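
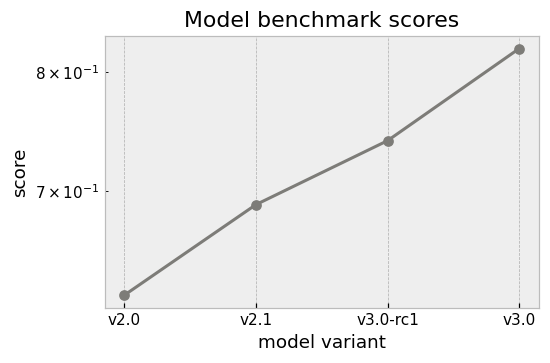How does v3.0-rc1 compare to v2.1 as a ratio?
v3.0-rc1 ≈ 0.74, v2.1 ≈ 0.68; 0.74/0.68 ≈ 1.09.

≈ 1.09×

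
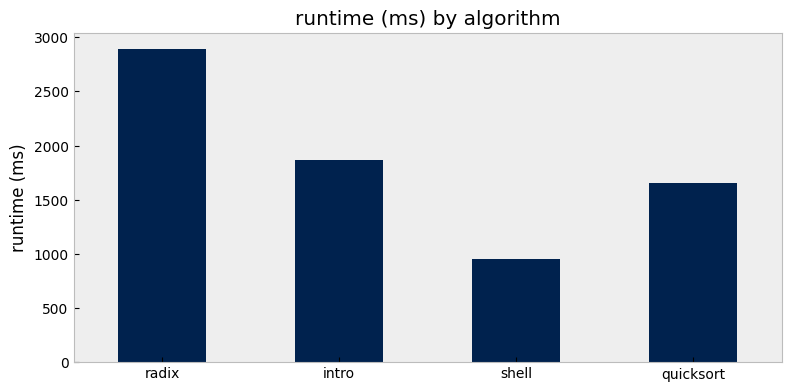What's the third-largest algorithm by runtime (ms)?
Top 4: radix ≈ 3000, intro ≈ 2000, quicksort ≈ 1500, shell ≈ 1000.

quicksort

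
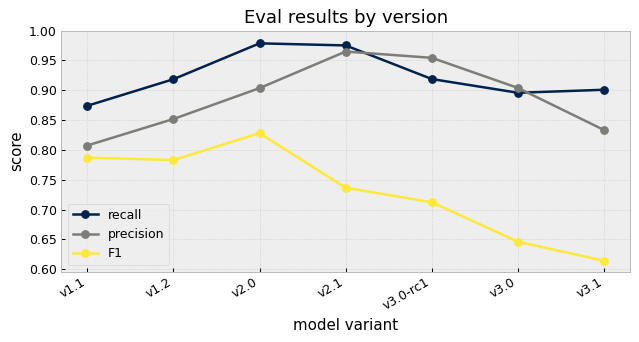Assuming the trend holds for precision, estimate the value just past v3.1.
≈ 0.8

Last three: 0.95, 0.90, 0.85 → slope ≈ -0.05/step → next ≈ 0.8.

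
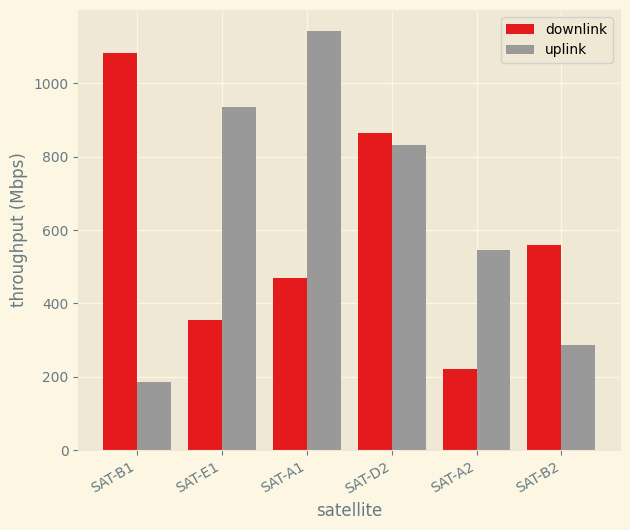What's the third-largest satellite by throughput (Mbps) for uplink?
Top 4 for uplink: SAT-A1 ≈ 1100, SAT-E1 ≈ 900, SAT-D2 ≈ 800, SAT-A2 ≈ 500.

SAT-D2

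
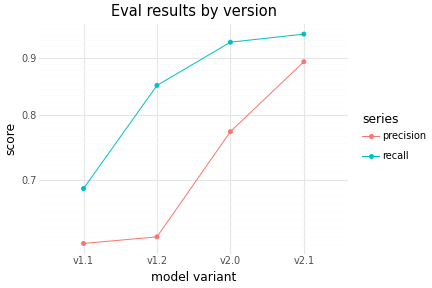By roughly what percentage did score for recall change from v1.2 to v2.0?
≈ +11.8%

v1.2 ≈ 0.85, v2.0 ≈ 0.95; (0.95 − 0.85) / 0.85 ≈ +11.8%.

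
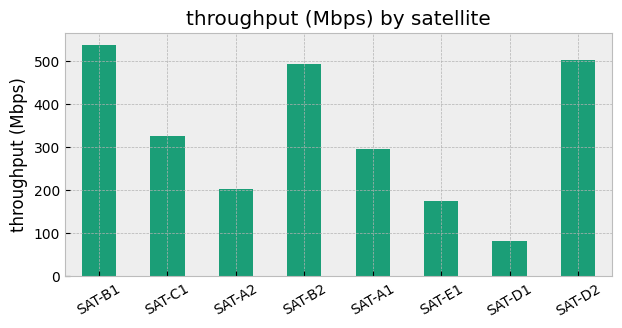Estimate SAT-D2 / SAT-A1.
SAT-D2 ≈ 500, SAT-A1 ≈ 300; 500/300 ≈ 1.67.

≈ 1.67×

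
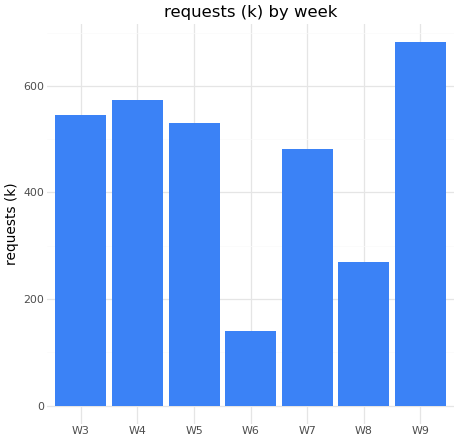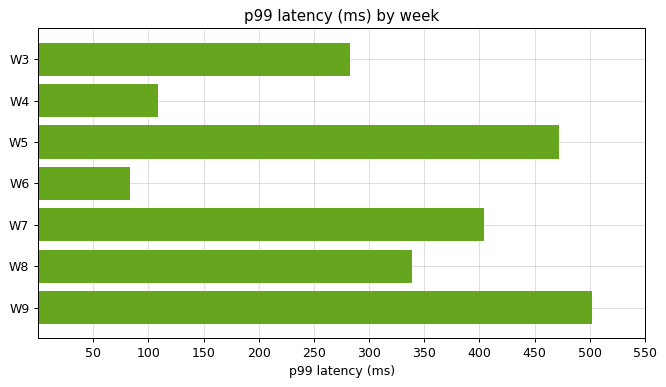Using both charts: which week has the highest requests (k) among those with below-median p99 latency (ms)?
Chart 2 median p99 latency (ms) ≈ 350; below-median weeks: W3, W4, W6. Among those, W4 has the highest requests (k) (≈ 600).

W4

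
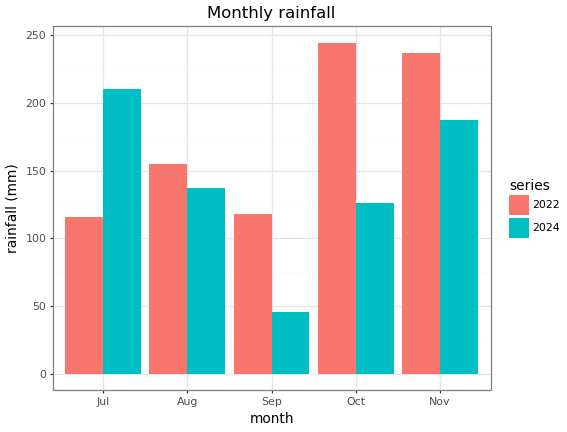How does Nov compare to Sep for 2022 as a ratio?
Nov ≈ 225, Sep ≈ 125; 225/125 ≈ 1.8.

≈ 1.8×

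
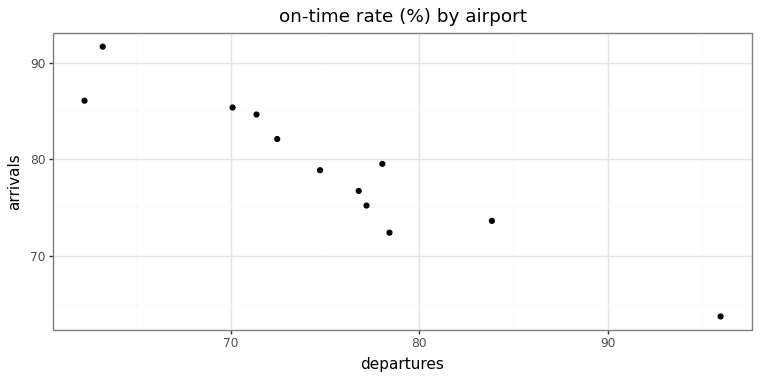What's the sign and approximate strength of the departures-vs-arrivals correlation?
Points are negatively correlated; strong (|r| ≈ 0.9).

negative, strong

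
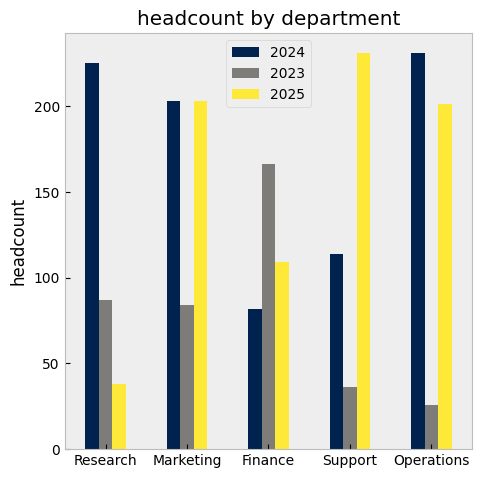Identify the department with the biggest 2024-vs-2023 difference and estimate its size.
Operations: 2024 ≈ 240, 2023 ≈ 20 → gap ≈ 220. Next-largest (Research) is only ≈ 140.

Operations, ≈ 220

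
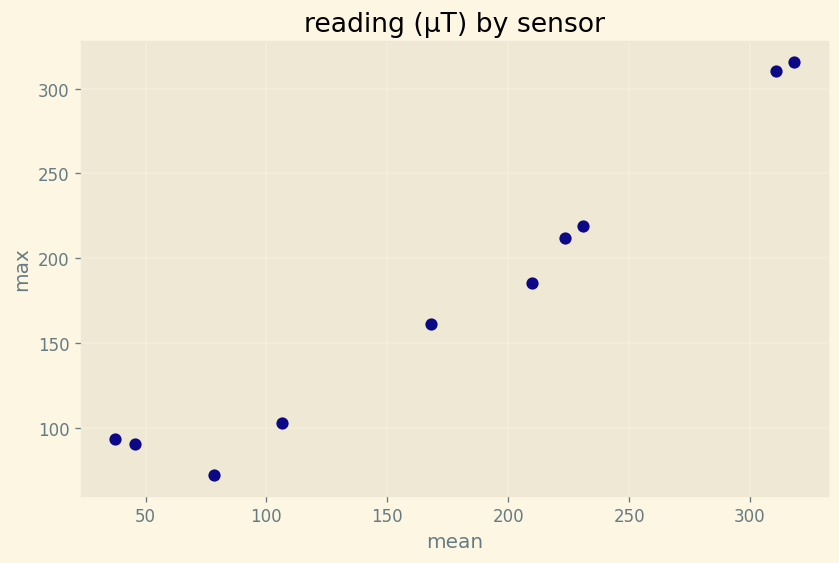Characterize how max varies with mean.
positive, strong

Points are positively correlated; strong (|r| ≈ 1.0).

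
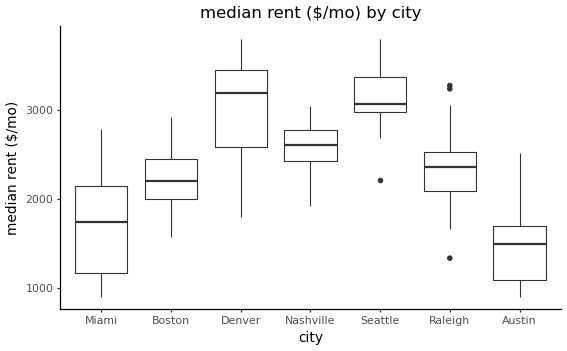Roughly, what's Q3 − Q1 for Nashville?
≈ 400

Q3 ≈ 2800, Q1 ≈ 2400; IQR ≈ 400.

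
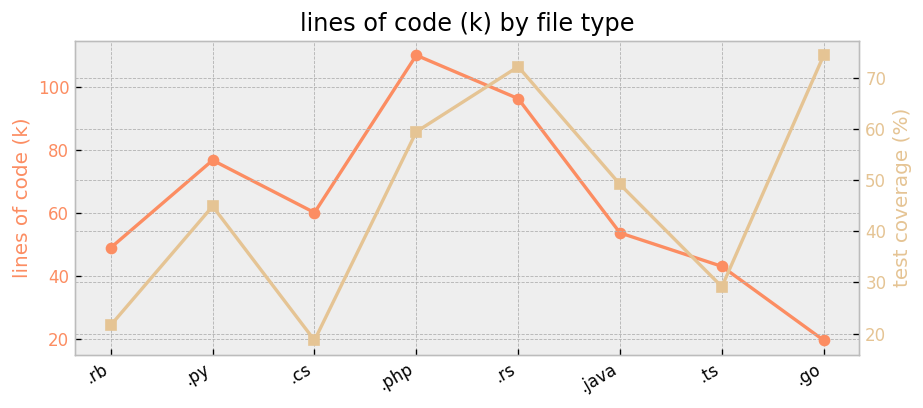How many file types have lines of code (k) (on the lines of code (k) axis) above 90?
2

Above 90: .php, .rs.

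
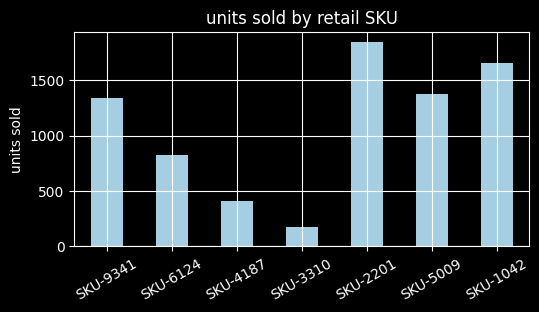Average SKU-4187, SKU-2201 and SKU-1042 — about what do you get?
(400 + 1800 + 1600) / 3 ≈ 1267.

≈ 1267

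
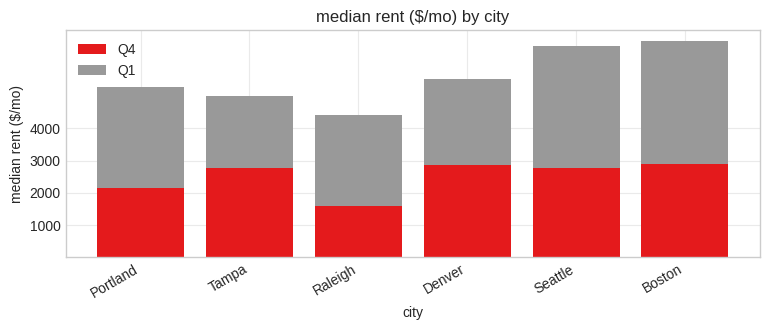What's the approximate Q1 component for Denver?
Q1 top ≈ 6000, bottom ≈ 3000; segment ≈ 3000.

≈ 3000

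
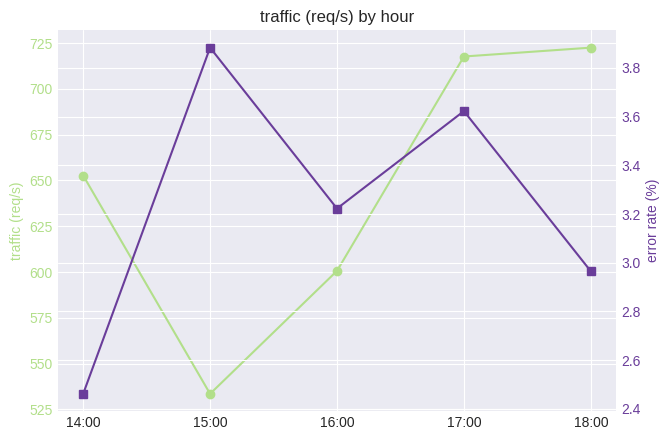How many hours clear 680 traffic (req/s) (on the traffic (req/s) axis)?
2

Above 680: 17:00, 18:00.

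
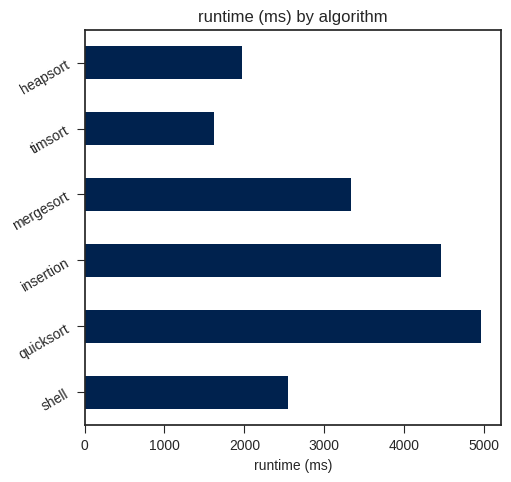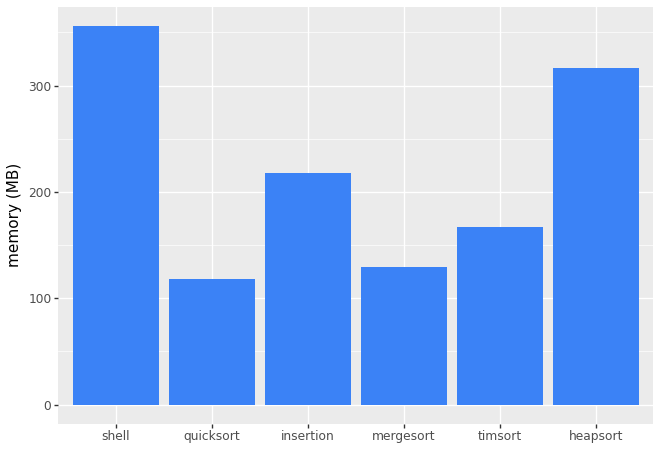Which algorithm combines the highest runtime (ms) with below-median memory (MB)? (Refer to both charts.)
quicksort

Chart 2 median memory (MB) ≈ 200; below-median algorithms: quicksort, mergesort, timsort. Among those, quicksort has the highest runtime (ms) (≈ 5000).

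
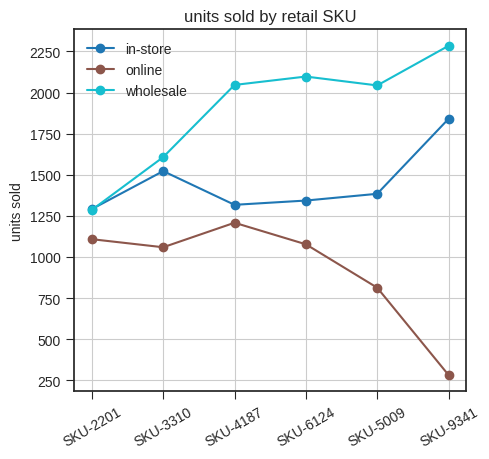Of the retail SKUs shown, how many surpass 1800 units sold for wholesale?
Above 1800: SKU-4187, SKU-6124, SKU-5009, SKU-9341.

4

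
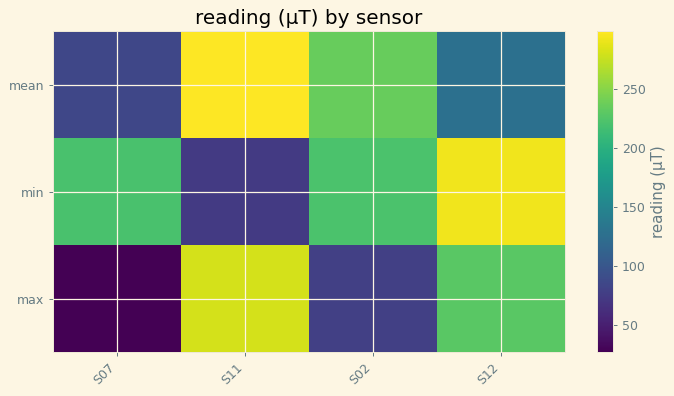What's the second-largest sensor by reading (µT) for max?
Top 3 for max: S11 ≈ 275, S12 ≈ 225, S02 ≈ 75.

S12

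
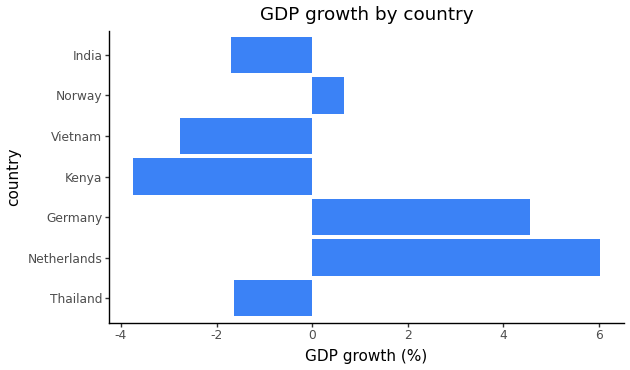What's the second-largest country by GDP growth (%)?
Top 3: Netherlands ≈ 6, Germany ≈ 5, Norway ≈ 1.

Germany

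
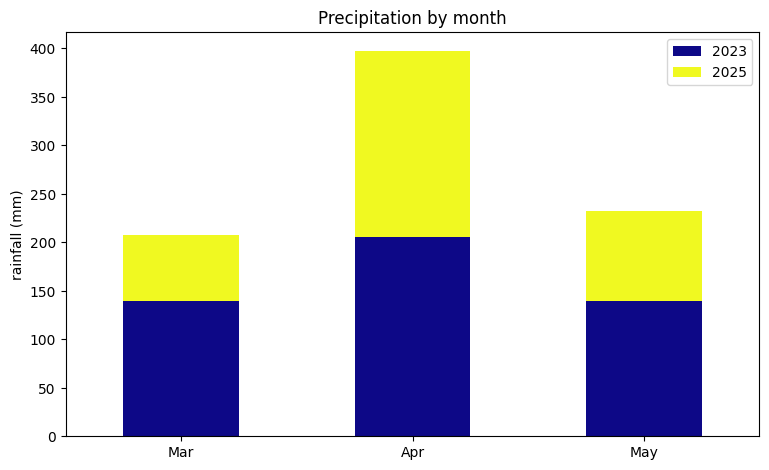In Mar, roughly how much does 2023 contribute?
≈ 150

2023 top ≈ 150, bottom ≈ 0; segment ≈ 150.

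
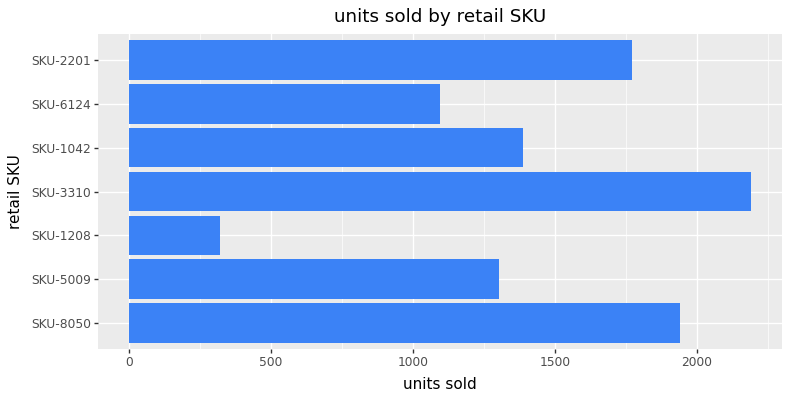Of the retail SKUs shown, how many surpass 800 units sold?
6

Above 800: SKU-8050, SKU-5009, SKU-3310, SKU-1042, SKU-6124, SKU-2201.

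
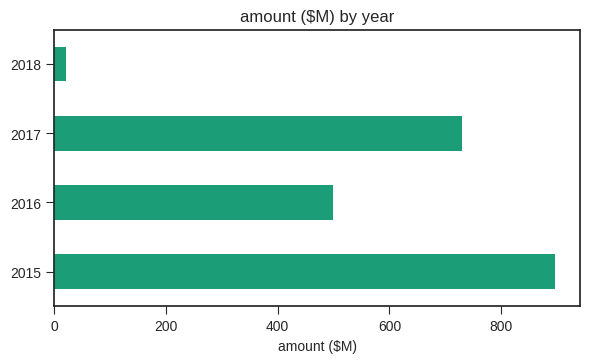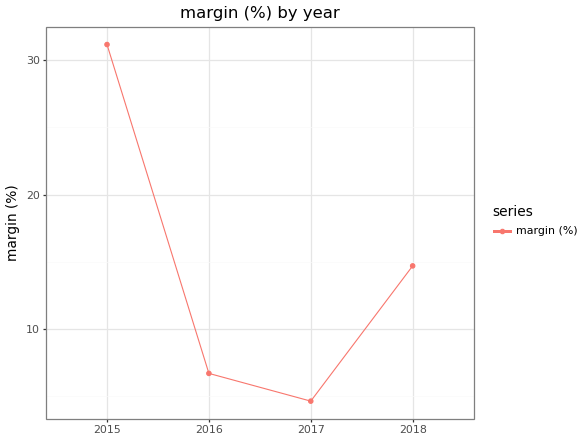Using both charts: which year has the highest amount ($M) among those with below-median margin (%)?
2017

Chart 2 median margin (%) ≈ 10; below-median years: 2016, 2017. Among those, 2017 has the highest amount ($M) (≈ 700).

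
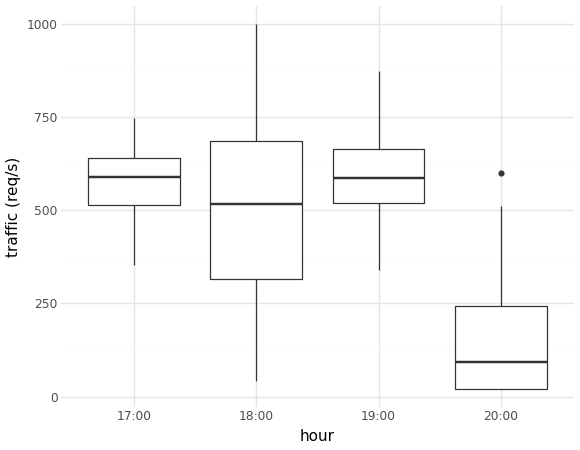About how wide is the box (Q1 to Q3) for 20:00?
Q3 ≈ 250, Q1 ≈ 0; IQR ≈ 250.

≈ 250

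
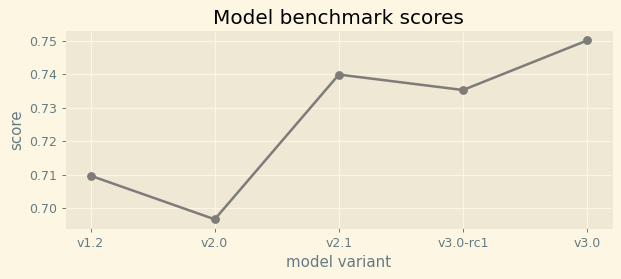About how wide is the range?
Max v3.0 ≈ 0.75, min v2.0 ≈ 0.70; range ≈ 0.05.

≈ 0.05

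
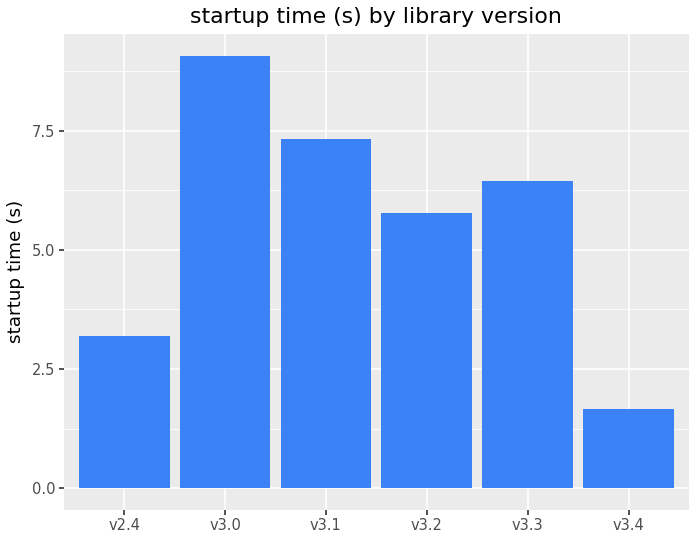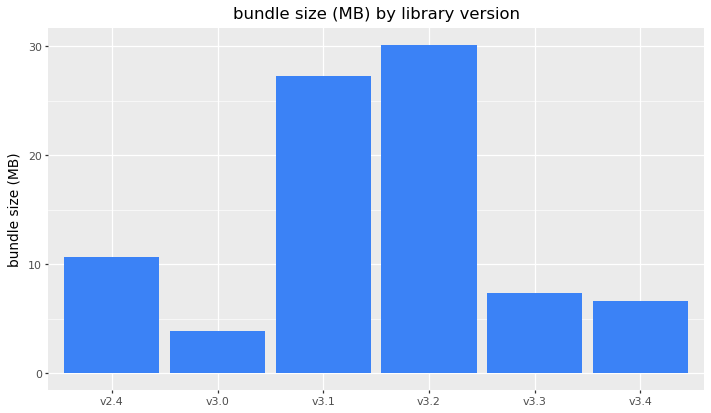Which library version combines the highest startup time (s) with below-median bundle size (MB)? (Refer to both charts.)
v3.0

Chart 2 median bundle size (MB) ≈ 10; below-median library versions: v3.0, v3.3, v3.4. Among those, v3.0 has the highest startup time (s) (≈ 9).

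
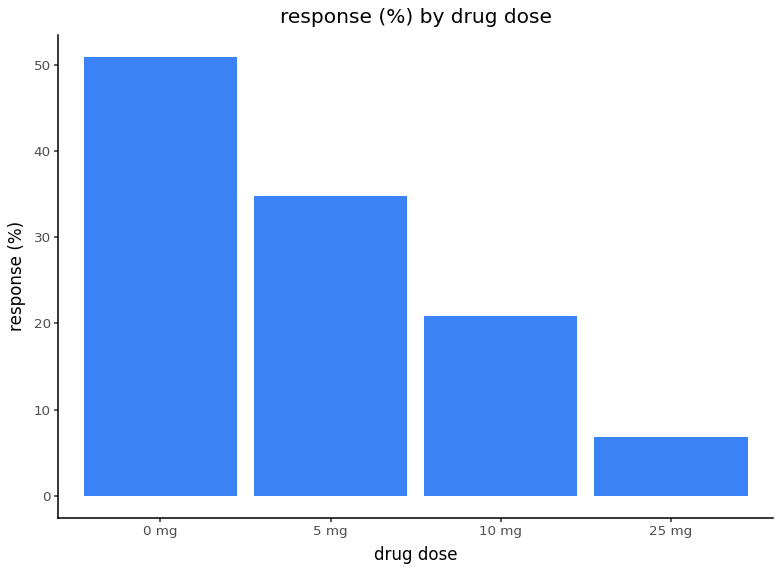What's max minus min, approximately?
Max 0 mg ≈ 50, min 25 mg ≈ 5; range ≈ 45.

≈ 45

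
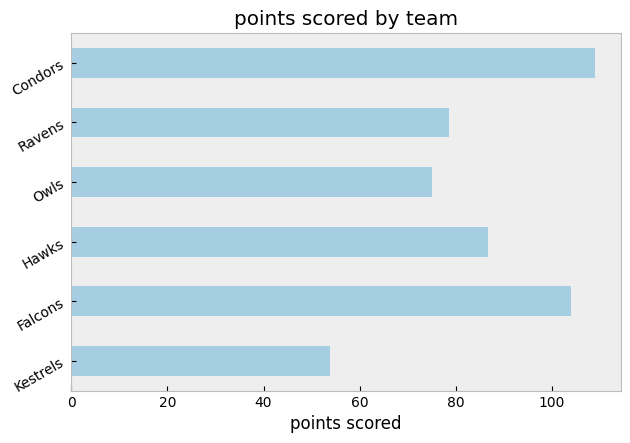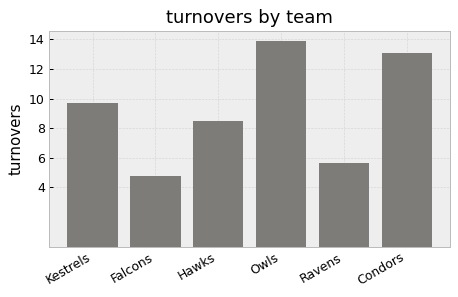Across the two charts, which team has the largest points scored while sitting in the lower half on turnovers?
Chart 2 median turnovers ≈ 10; below-median teams: Falcons, Hawks, Ravens. Among those, Falcons has the highest points scored (≈ 100).

Falcons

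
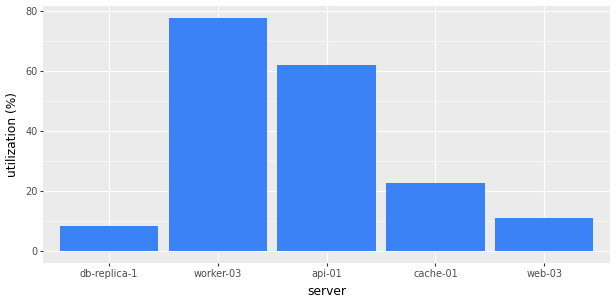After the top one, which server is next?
Top 3: worker-03 ≈ 80, api-01 ≈ 60, cache-01 ≈ 20.

api-01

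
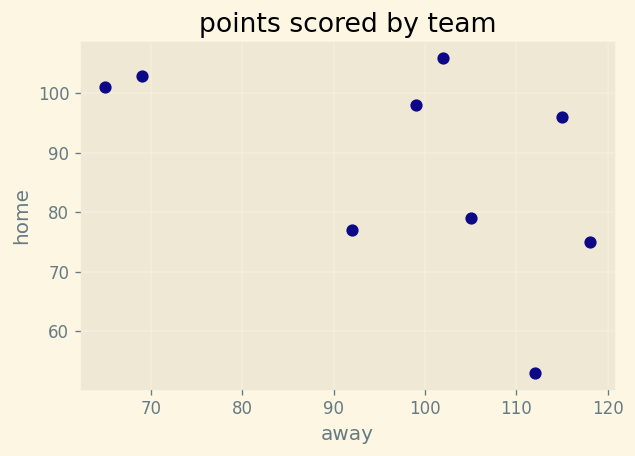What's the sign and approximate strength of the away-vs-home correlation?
negative, moderate

Points are negatively correlated; moderate (|r| ≈ 0.5).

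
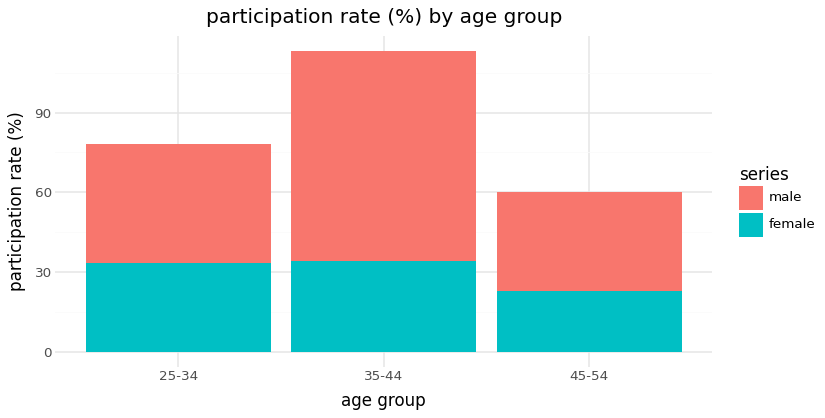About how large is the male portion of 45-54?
≈ 40

male top ≈ 60, bottom ≈ 20; segment ≈ 40.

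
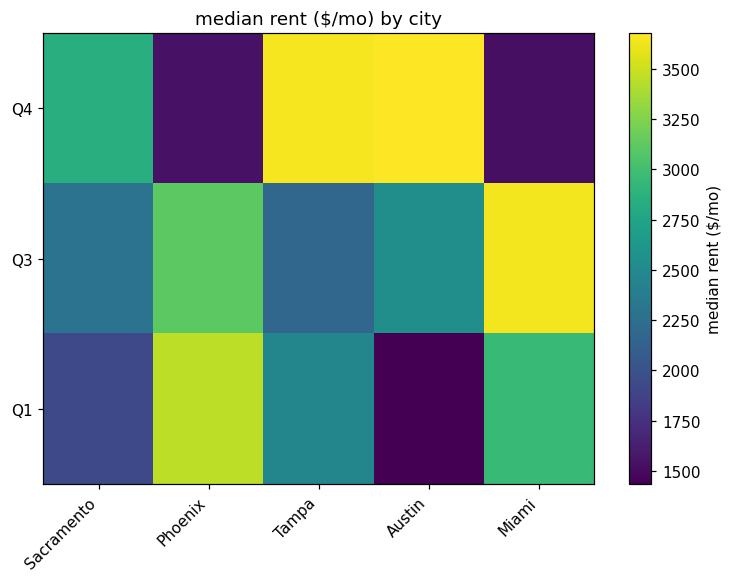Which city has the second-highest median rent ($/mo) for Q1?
Miami

Top 3 for Q1: Phoenix ≈ 3400, Miami ≈ 3000, Tampa ≈ 2400.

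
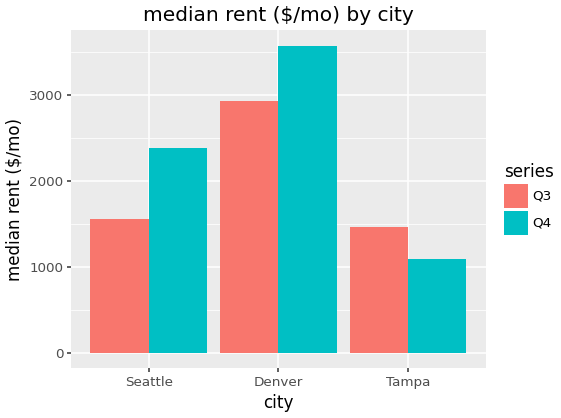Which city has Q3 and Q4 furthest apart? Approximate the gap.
Seattle, ≈ 1000 $/mo

Seattle: Q3 ≈ 1500, Q4 ≈ 2500 → gap ≈ 1000. Next-largest (Denver) is only ≈ 500.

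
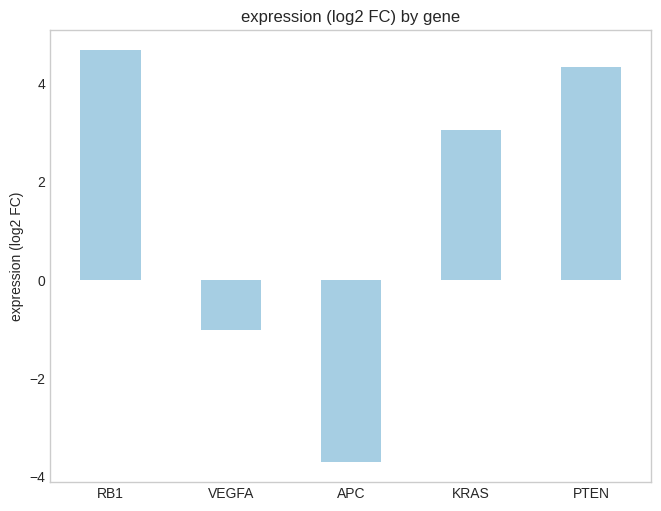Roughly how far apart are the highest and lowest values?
Max RB1 ≈ 5, min APC ≈ -4; range ≈ 9.

≈ 9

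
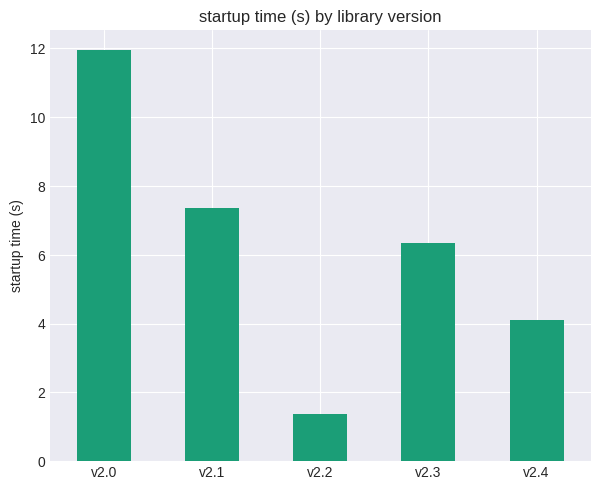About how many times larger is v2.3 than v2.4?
≈ 1.5×

v2.3 ≈ 6, v2.4 ≈ 4; 6/4 ≈ 1.5.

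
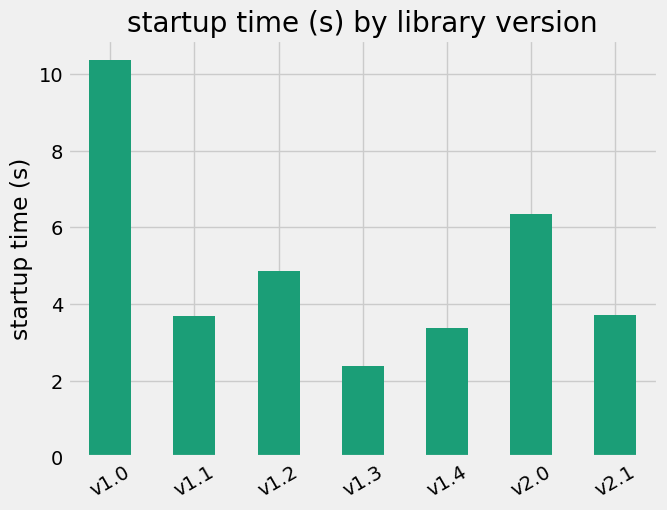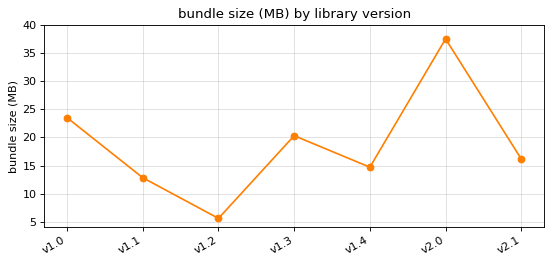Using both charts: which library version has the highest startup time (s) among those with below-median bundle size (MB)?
v1.2

Chart 2 median bundle size (MB) ≈ 15; below-median library versions: v1.1, v1.2, v1.4. Among those, v1.2 has the highest startup time (s) (≈ 5).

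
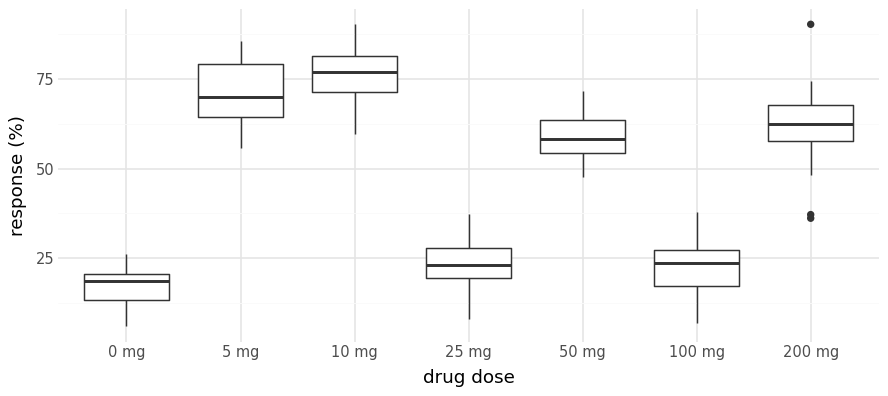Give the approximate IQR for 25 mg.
≈ 10

Q3 ≈ 30, Q1 ≈ 20; IQR ≈ 10.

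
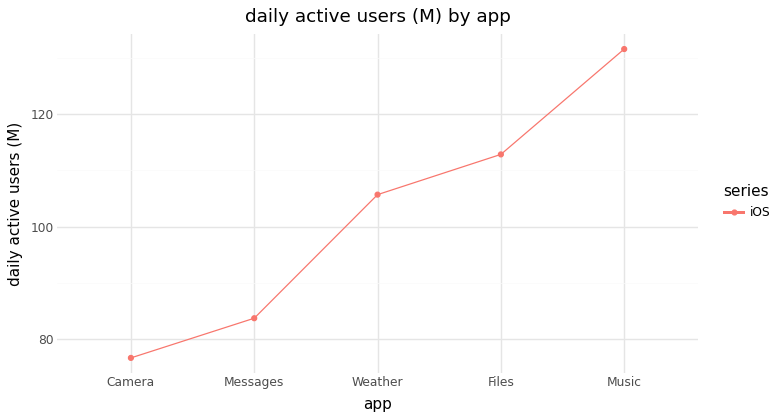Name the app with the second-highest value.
Top 3: Music ≈ 130, Files ≈ 115, Weather ≈ 105.

Files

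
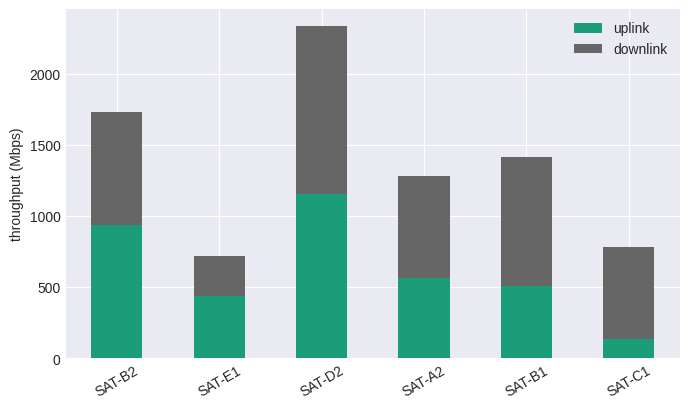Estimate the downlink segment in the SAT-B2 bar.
downlink top ≈ 1800, bottom ≈ 1000; segment ≈ 800.

≈ 800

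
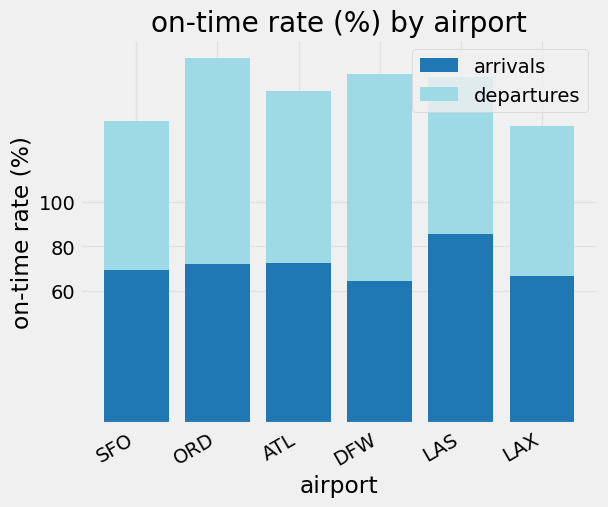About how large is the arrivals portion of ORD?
arrivals top ≈ 80, bottom ≈ 0; segment ≈ 80.

≈ 80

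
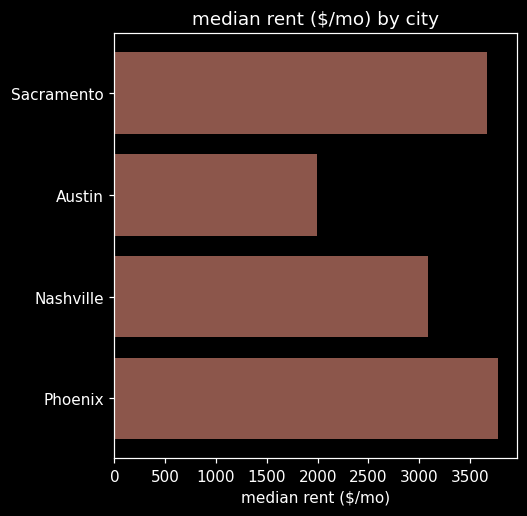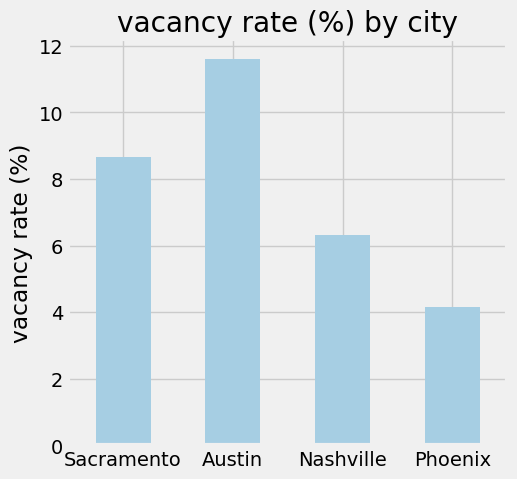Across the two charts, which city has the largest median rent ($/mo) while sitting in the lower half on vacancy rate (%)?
Phoenix

Chart 2 median vacancy rate (%) ≈ 8; below-median cities: Nashville, Phoenix. Among those, Phoenix has the highest median rent ($/mo) (≈ 4000).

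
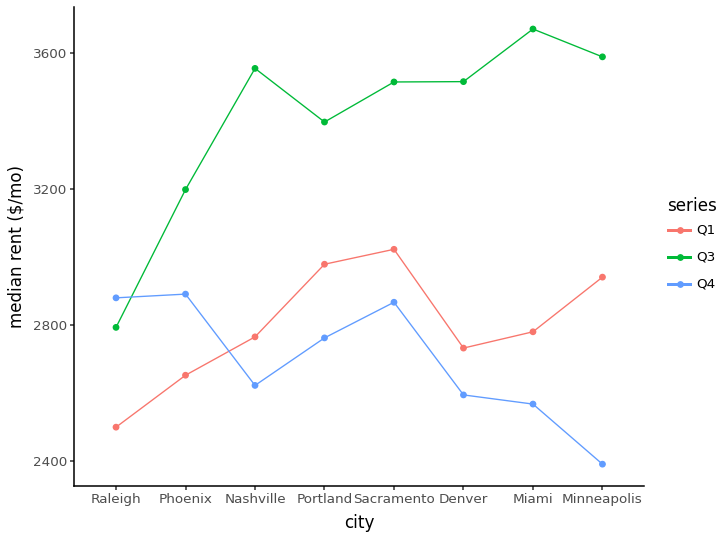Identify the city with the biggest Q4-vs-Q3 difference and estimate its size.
Minneapolis, ≈ 1200 $/mo

Minneapolis: Q4 ≈ 2400, Q3 ≈ 3600 → gap ≈ 1200. Next-largest (Miami) is only ≈ 1000.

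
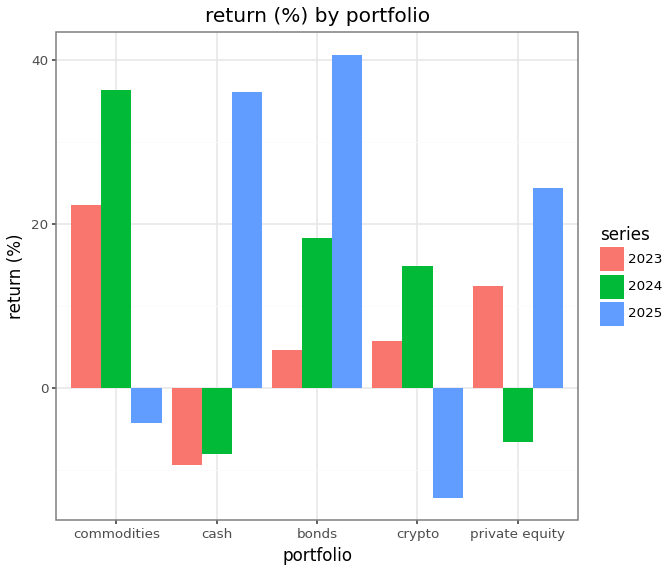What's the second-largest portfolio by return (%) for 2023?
private equity

Top 3 for 2023: commodities ≈ 20, private equity ≈ 10, crypto ≈ 5.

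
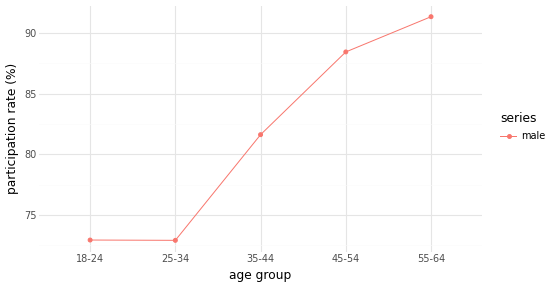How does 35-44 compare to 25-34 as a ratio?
35-44 ≈ 82, 25-34 ≈ 72; 82/72 ≈ 1.14.

≈ 1.14×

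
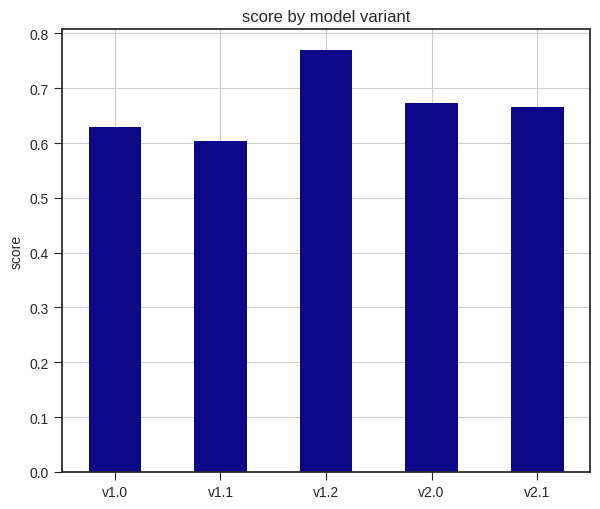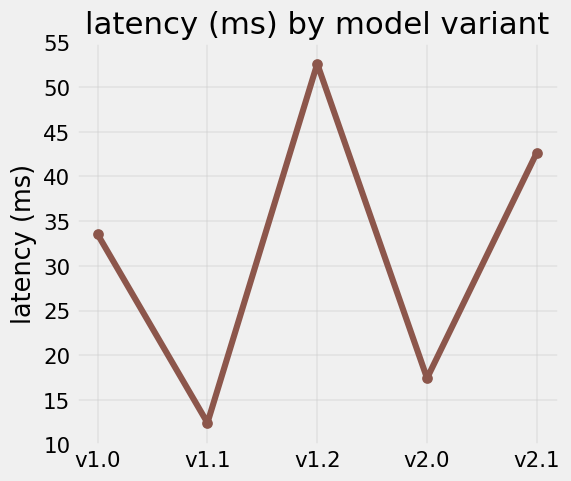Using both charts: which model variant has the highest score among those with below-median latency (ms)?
v2.0

Chart 2 median latency (ms) ≈ 35; below-median model variants: v1.1, v2.0. Among those, v2.0 has the highest score (≈ 0.7).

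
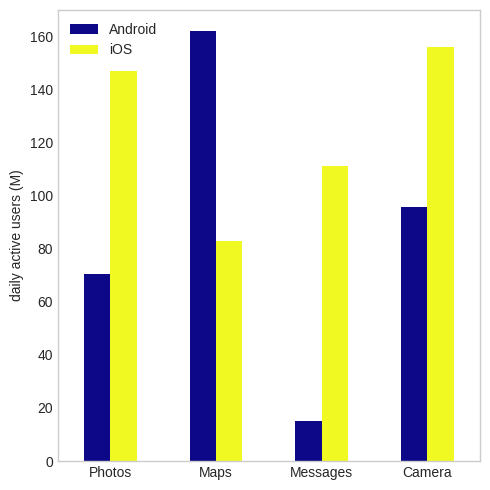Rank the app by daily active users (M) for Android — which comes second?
Top 3 for Android: Maps ≈ 160, Camera ≈ 100, Photos ≈ 80.

Camera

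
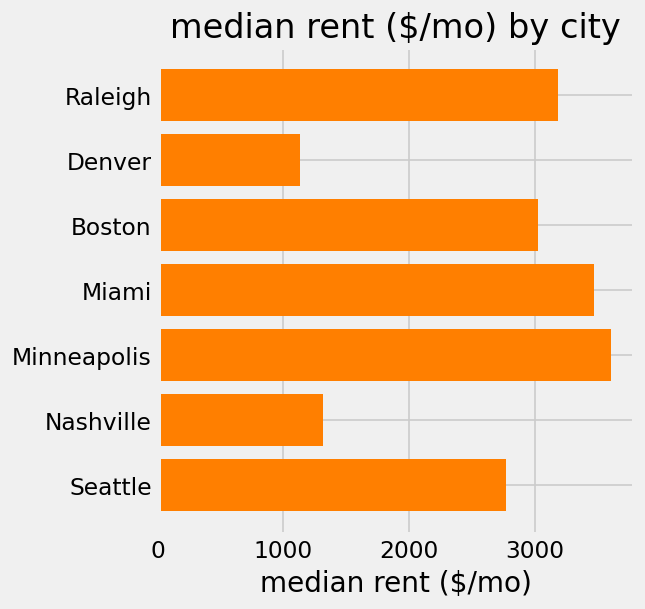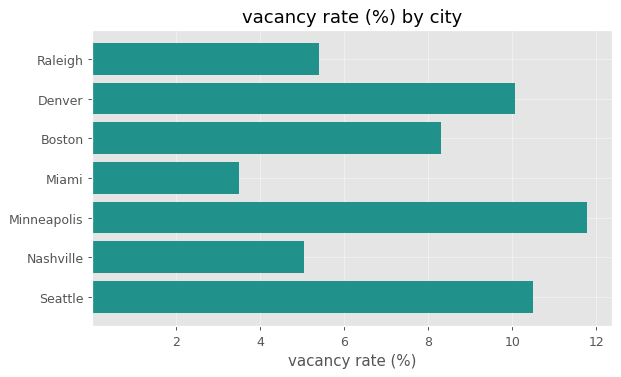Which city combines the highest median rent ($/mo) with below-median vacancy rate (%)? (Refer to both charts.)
Miami

Chart 2 median vacancy rate (%) ≈ 8; below-median cities: Raleigh, Miami, Nashville. Among those, Miami has the highest median rent ($/mo) (≈ 3500).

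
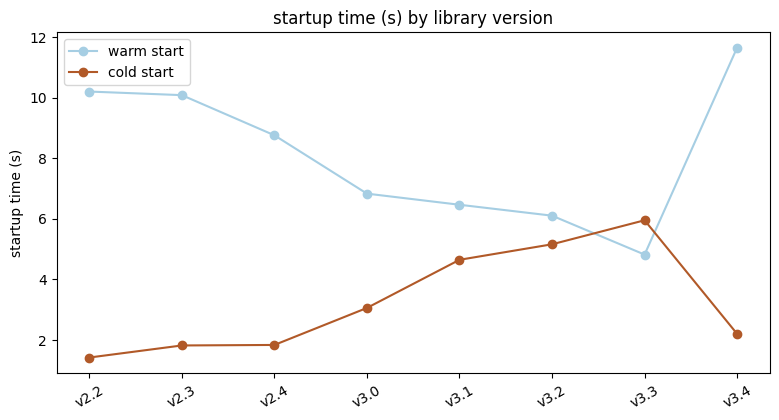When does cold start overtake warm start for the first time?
v3.2: cold start ≈ 5 vs warm start ≈ 6 (not yet); v3.3: cold start ≈ 6 vs warm start ≈ 5 (first crossover).

v3.3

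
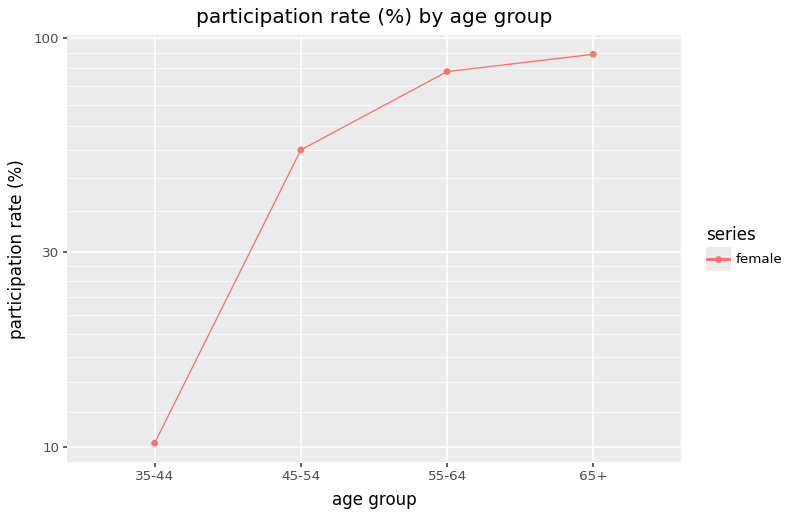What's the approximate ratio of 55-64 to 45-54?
≈ 1.6×

55-64 ≈ 80, 45-54 ≈ 50; 80/50 ≈ 1.6.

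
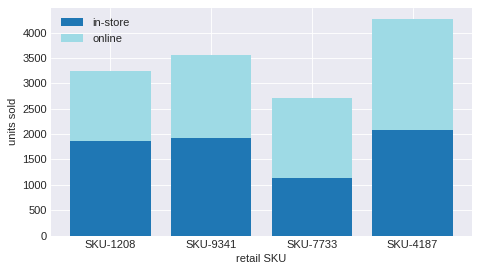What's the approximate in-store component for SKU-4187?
in-store top ≈ 2000, bottom ≈ 0; segment ≈ 2000.

≈ 2000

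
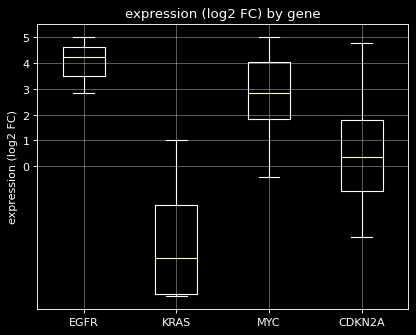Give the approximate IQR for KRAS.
Q3 ≈ -2, Q1 ≈ -5; IQR ≈ 3.

≈ 3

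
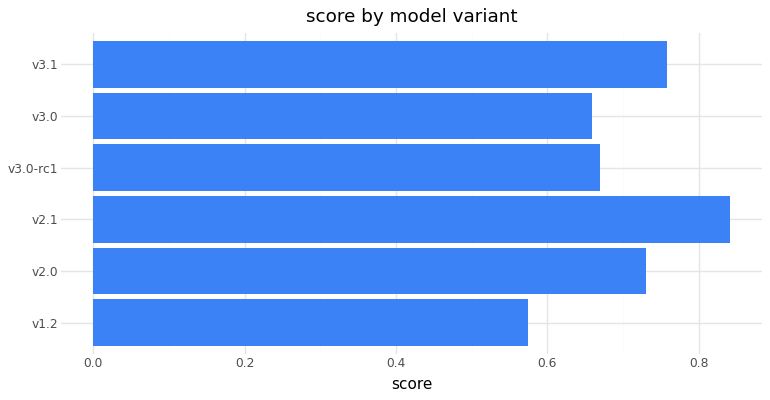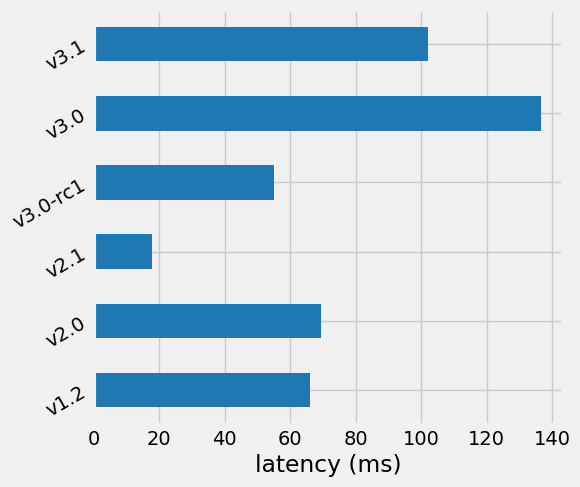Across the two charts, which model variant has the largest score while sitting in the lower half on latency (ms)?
Chart 2 median latency (ms) ≈ 60; below-median model variants: v1.2, v2.1, v3.0-rc1. Among those, v2.1 has the highest score (≈ 0.8).

v2.1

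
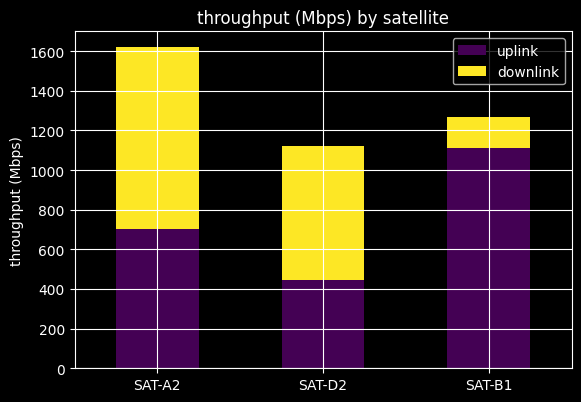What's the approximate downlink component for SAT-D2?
downlink top ≈ 1200, bottom ≈ 400; segment ≈ 800.

≈ 800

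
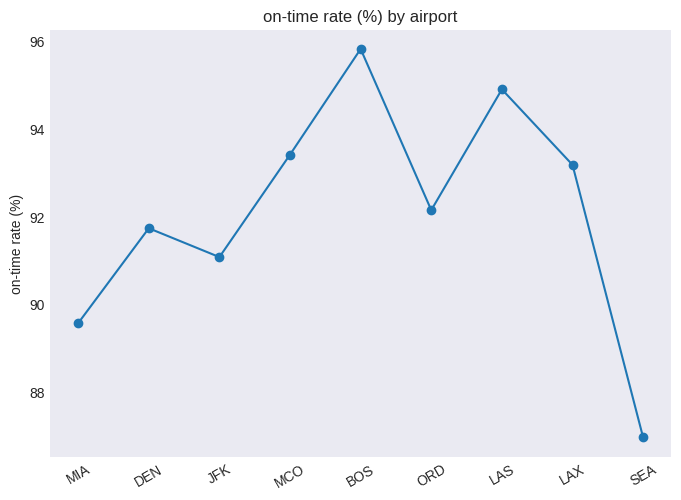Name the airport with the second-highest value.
LAS

Top 3: BOS ≈ 96, LAS ≈ 95, MCO ≈ 93.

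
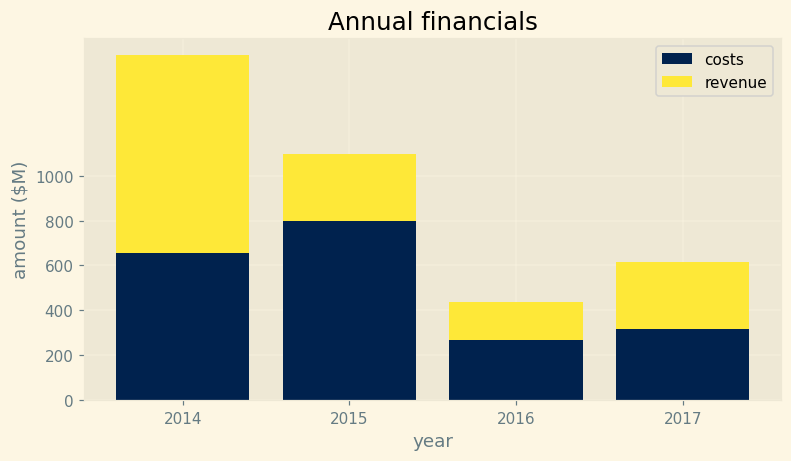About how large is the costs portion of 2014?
≈ 600

costs top ≈ 600, bottom ≈ 0; segment ≈ 600.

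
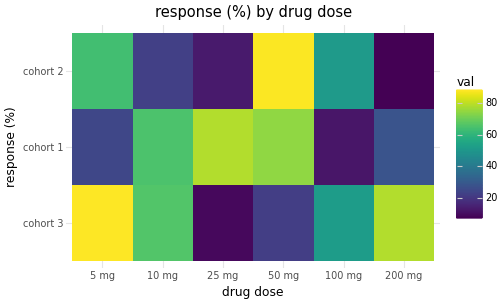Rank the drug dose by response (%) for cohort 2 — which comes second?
Top 3 for cohort 2: 50 mg ≈ 90, 5 mg ≈ 60, 100 mg ≈ 50.

5 mg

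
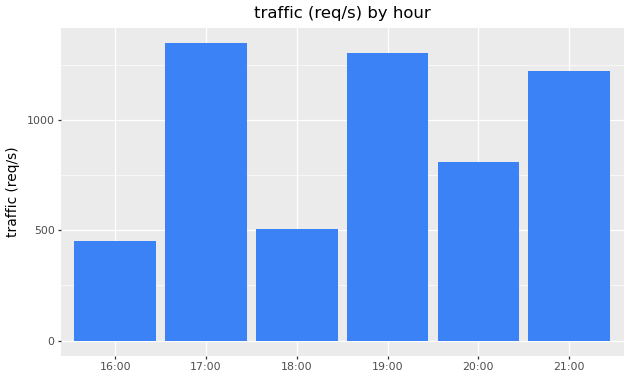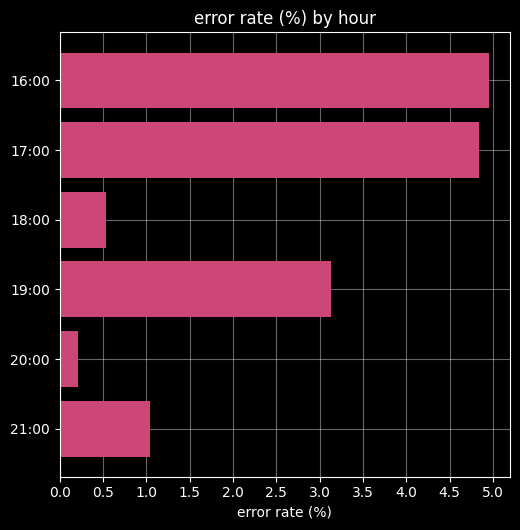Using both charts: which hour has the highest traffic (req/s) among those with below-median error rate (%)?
21:00

Chart 2 median error rate (%) ≈ 2; below-median hours: 18:00, 20:00, 21:00. Among those, 21:00 has the highest traffic (req/s) (≈ 1200).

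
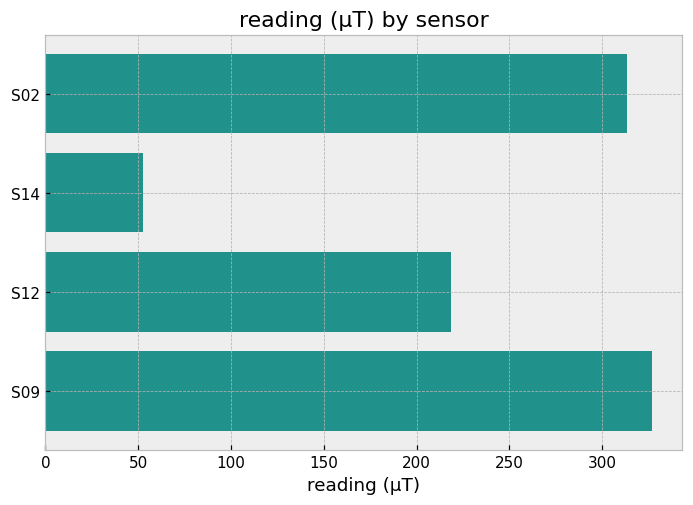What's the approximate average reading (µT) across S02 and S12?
(300 + 200) / 2 ≈ 250.

≈ 250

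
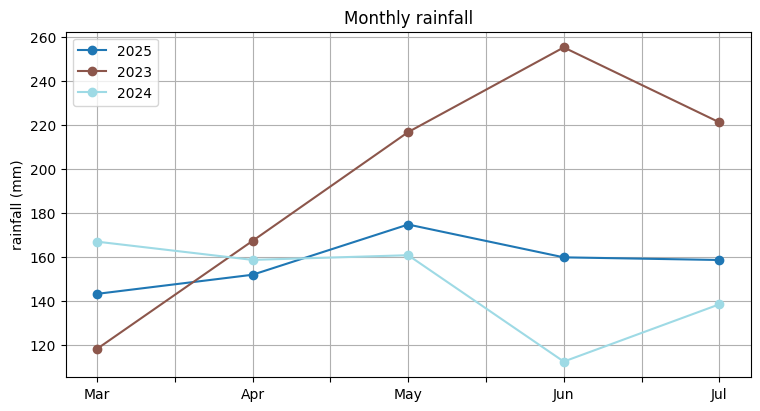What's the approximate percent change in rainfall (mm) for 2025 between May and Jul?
May ≈ 180, Jul ≈ 160; (160 − 180) / 180 ≈ -11.1%.

≈ -11.1%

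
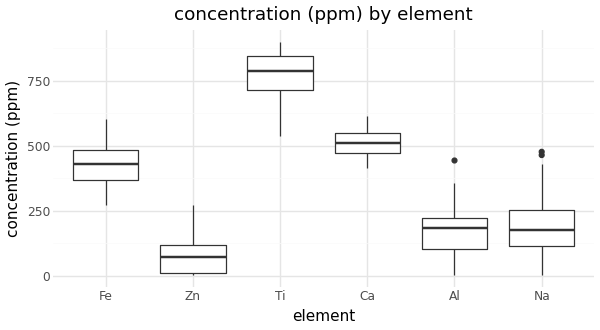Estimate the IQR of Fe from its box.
Q3 ≈ 500, Q1 ≈ 400; IQR ≈ 100.

≈ 100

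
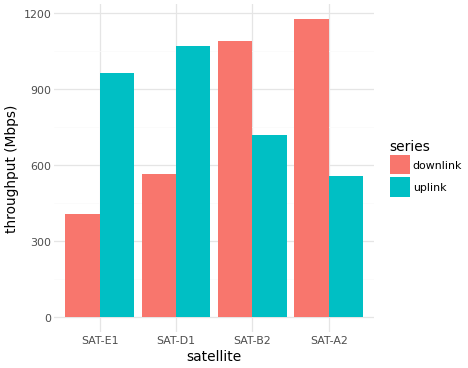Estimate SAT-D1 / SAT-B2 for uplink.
SAT-D1 ≈ 1100, SAT-B2 ≈ 700; 1100/700 ≈ 1.57.

≈ 1.57×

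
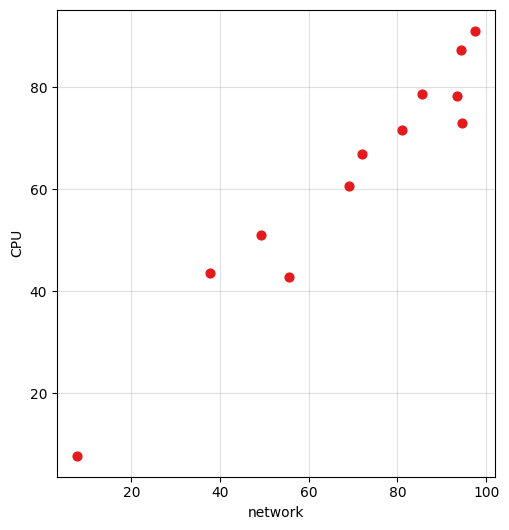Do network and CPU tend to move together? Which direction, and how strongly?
positive, strong

Points are positively correlated; strong (|r| ≈ 1.0).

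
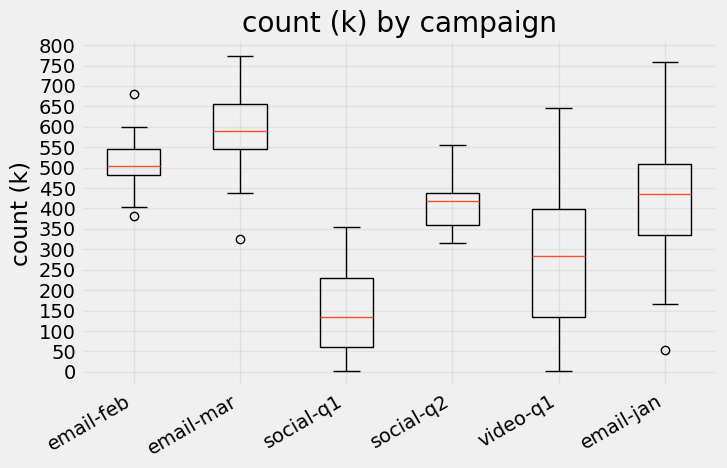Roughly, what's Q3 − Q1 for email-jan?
≈ 150

Q3 ≈ 500, Q1 ≈ 350; IQR ≈ 150.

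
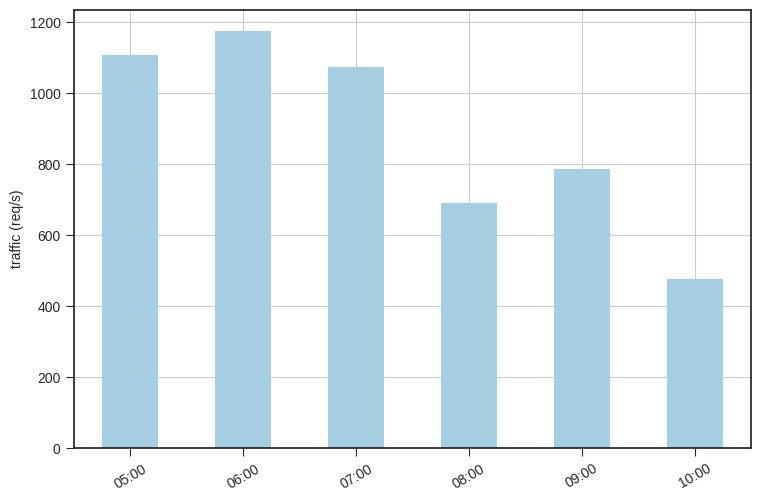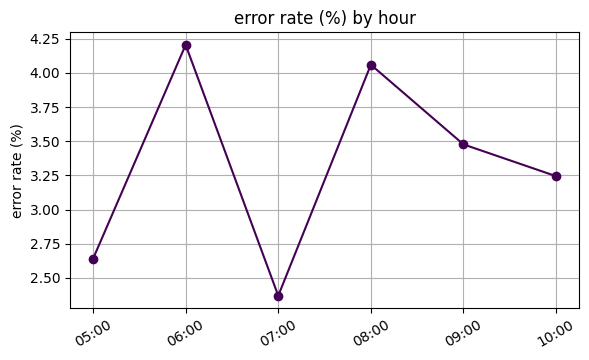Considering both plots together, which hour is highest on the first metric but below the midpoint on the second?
05:00

Chart 2 median error rate (%) ≈ 3.5; below-median hours: 05:00, 07:00, 10:00. Among those, 05:00 has the highest traffic (req/s) (≈ 1200).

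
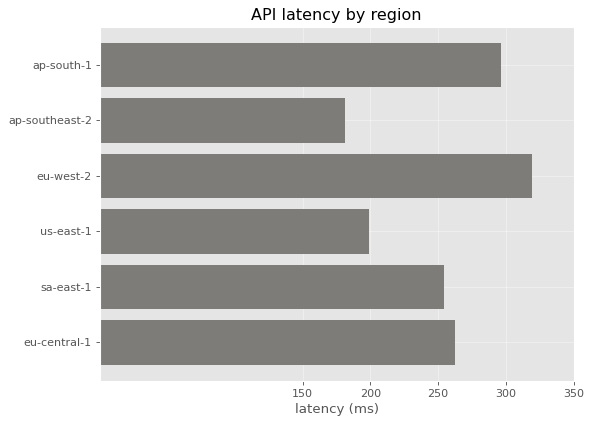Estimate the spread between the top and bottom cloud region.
≈ 100

Max eu-west-2 ≈ 300, min ap-southeast-2 ≈ 200; range ≈ 100.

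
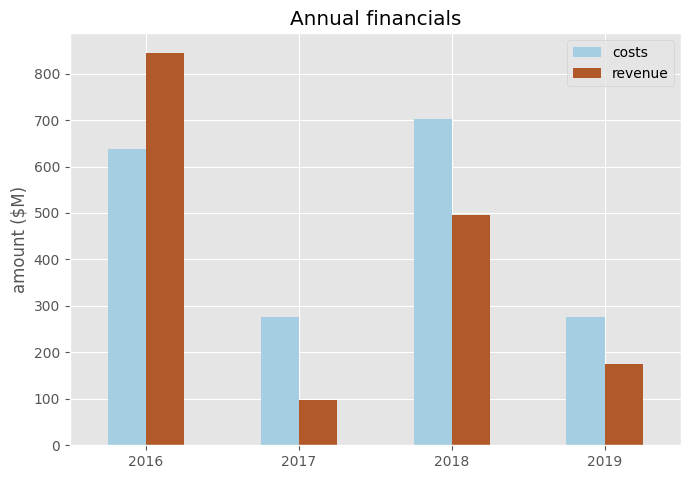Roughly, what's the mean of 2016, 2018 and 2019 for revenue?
≈ 500

(800 + 500 + 200) / 3 ≈ 500.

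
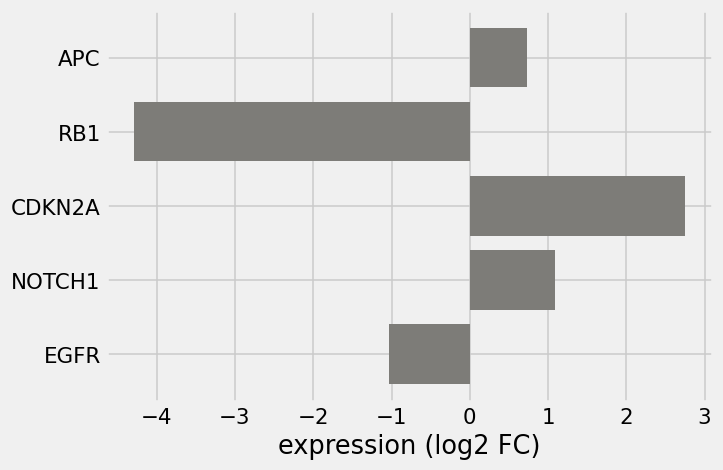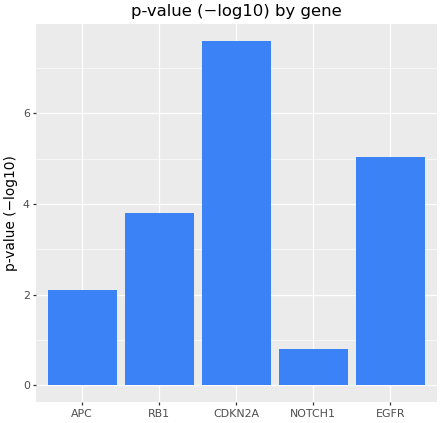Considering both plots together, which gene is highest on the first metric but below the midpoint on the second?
NOTCH1

Chart 2 median p-value (−log10) ≈ 4; below-median genes: APC, NOTCH1. Among those, NOTCH1 has the highest expression (log2 FC) (≈ 1).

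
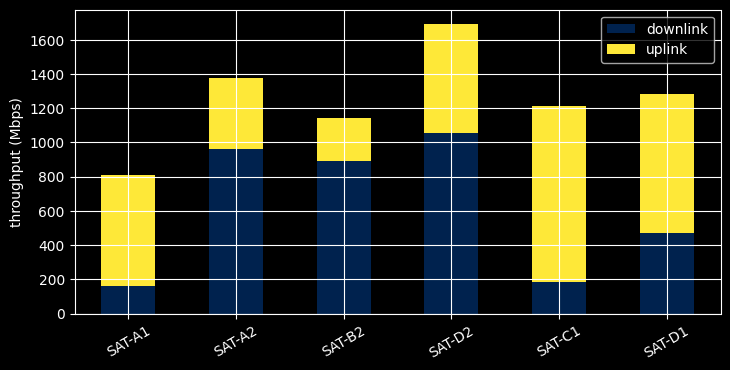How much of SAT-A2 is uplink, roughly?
uplink top ≈ 1400, bottom ≈ 1000; segment ≈ 400.

≈ 400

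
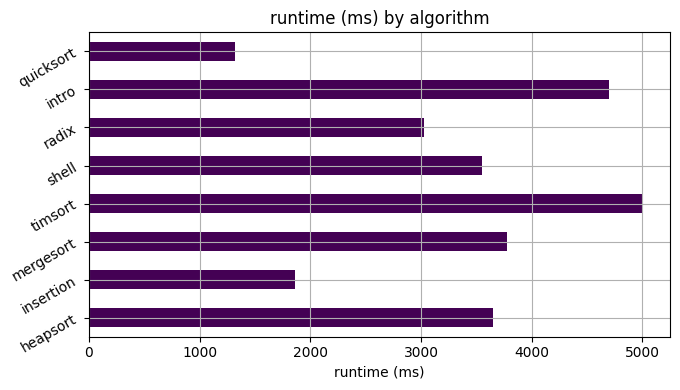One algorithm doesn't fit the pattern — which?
quicksort

quicksort ≈ 1500; the rest sit between ≈ 2000 and ≈ 5000.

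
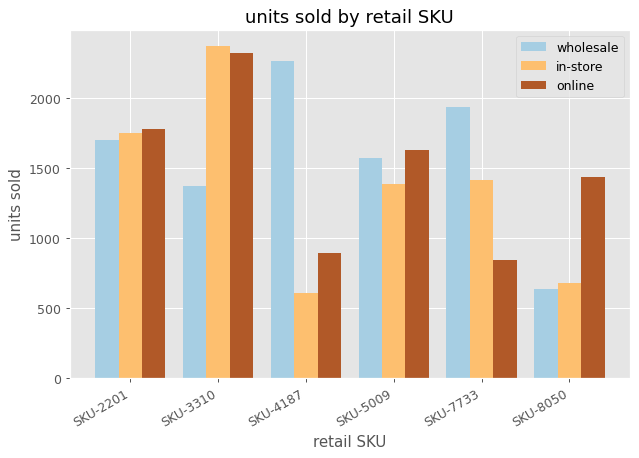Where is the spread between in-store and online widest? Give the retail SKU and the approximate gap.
SKU-8050, ≈ 800

SKU-8050: in-store ≈ 600, online ≈ 1400 → gap ≈ 800. Next-largest (SKU-7733) is only ≈ 600.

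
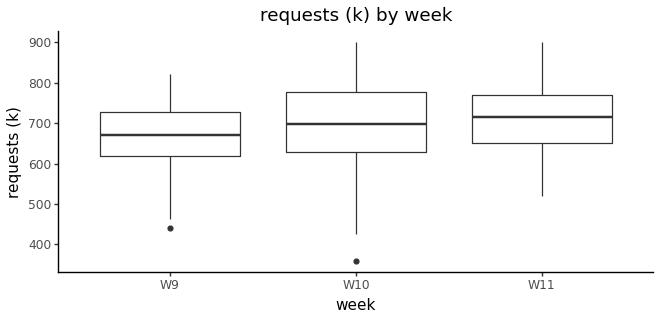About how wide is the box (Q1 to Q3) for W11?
≈ 120

Q3 ≈ 770, Q1 ≈ 650; IQR ≈ 120.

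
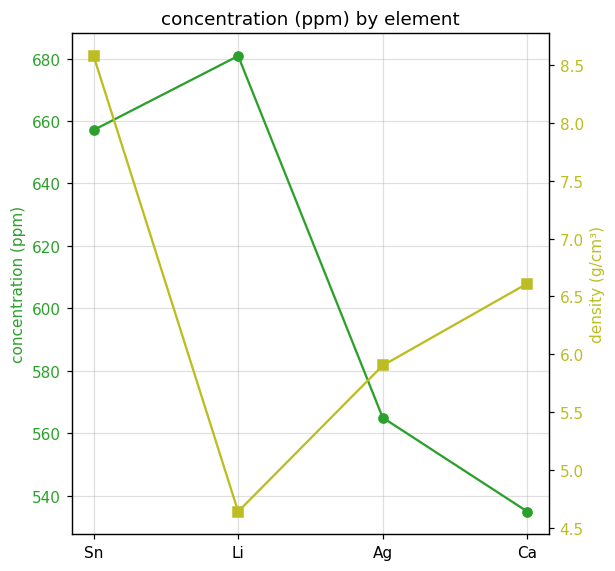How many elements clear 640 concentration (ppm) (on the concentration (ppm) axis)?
Above 640: Sn, Li.

2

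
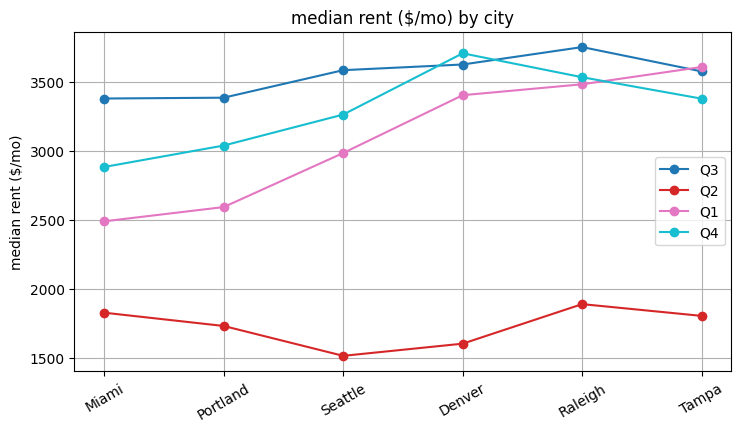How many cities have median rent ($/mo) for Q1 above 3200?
3

Above 3200: Denver, Raleigh, Tampa.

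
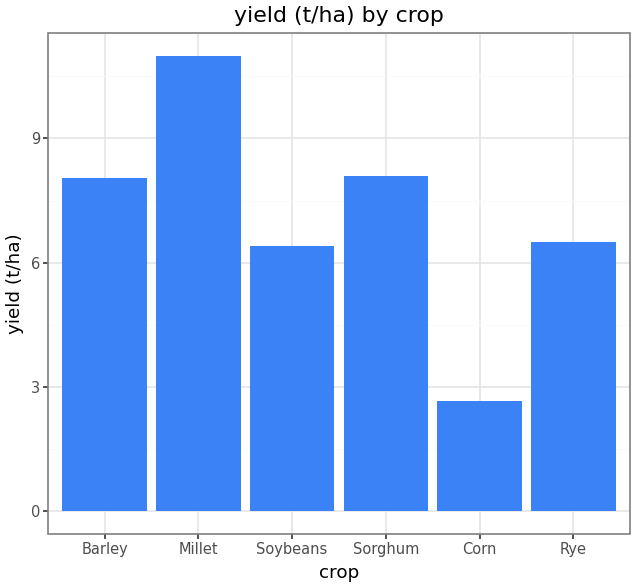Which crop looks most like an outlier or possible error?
Corn ≈ 3; the rest sit between ≈ 6 and ≈ 11.

Corn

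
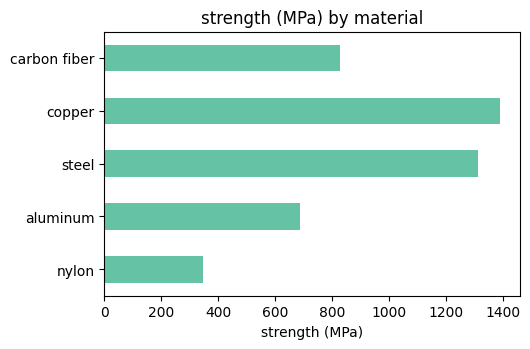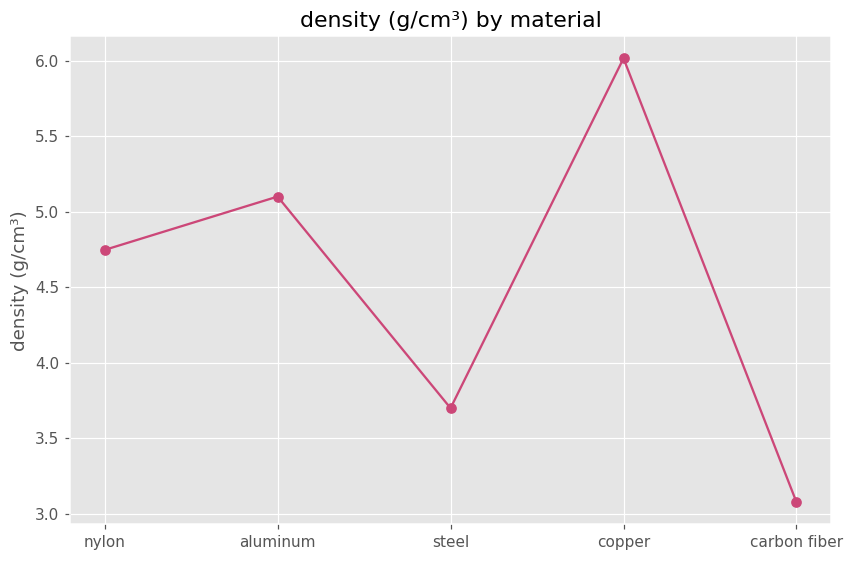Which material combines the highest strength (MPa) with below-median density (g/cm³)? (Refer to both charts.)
steel

Chart 2 median density (g/cm³) ≈ 5; below-median materials: steel, carbon fiber. Among those, steel has the highest strength (MPa) (≈ 1400).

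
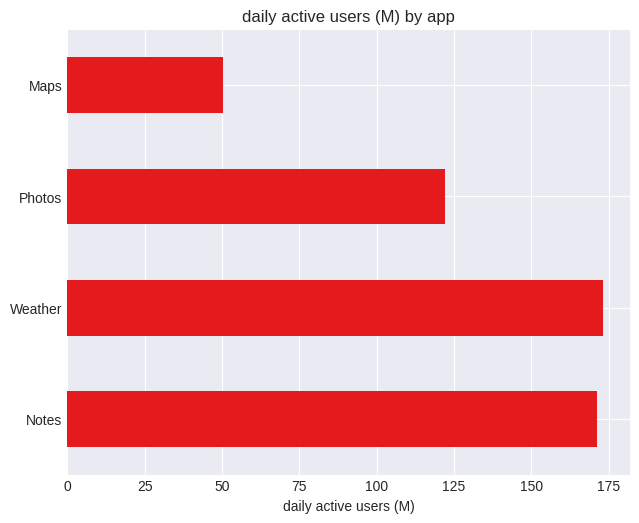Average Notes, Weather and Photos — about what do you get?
≈ 160

(180 + 180 + 120) / 3 ≈ 160.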